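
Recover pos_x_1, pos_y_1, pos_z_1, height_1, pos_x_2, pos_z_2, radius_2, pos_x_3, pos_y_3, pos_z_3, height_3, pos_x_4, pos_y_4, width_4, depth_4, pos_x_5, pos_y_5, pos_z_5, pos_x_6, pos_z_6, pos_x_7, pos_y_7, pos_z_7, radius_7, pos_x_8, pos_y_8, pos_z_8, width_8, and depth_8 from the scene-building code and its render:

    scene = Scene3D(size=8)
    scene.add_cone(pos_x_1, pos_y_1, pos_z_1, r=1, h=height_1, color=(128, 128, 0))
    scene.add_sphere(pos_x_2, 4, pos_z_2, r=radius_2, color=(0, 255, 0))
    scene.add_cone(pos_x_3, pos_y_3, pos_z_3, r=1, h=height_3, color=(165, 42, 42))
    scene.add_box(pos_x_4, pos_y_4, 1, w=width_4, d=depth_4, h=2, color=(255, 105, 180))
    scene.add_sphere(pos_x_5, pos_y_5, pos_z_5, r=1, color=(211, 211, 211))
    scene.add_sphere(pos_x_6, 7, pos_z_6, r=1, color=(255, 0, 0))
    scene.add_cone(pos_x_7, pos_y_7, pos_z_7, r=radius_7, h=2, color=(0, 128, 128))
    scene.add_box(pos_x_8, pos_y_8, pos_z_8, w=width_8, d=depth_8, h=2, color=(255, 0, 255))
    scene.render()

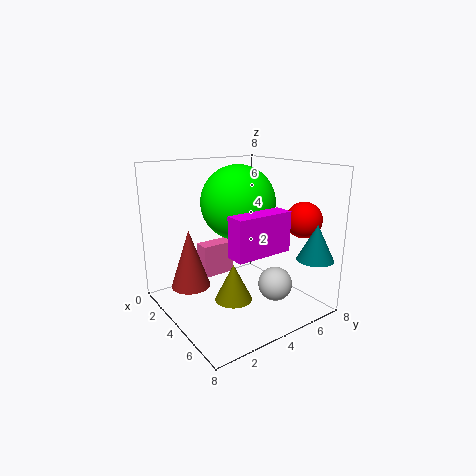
pos_x_1 = 5; pos_y_1 = 3; pos_z_1 = 1; height_1 = 2; pos_x_2 = 4; pos_z_2 = 6; radius_2 = 2; pos_x_3 = 4; pos_y_3 = 1; pos_z_3 = 2; height_3 = 3; pos_x_4 = 1; pos_y_4 = 3; width_4 = 1; depth_4 = 2; pos_x_5 = 5; pos_y_5 = 6; pos_z_5 = 1; pos_x_6 = 6; pos_z_6 = 5; pos_x_7 = 7; pos_y_7 = 7; pos_z_7 = 3; radius_7 = 1; pos_x_8 = 6; pos_y_8 = 2; pos_z_8 = 4; width_8 = 1; depth_8 = 3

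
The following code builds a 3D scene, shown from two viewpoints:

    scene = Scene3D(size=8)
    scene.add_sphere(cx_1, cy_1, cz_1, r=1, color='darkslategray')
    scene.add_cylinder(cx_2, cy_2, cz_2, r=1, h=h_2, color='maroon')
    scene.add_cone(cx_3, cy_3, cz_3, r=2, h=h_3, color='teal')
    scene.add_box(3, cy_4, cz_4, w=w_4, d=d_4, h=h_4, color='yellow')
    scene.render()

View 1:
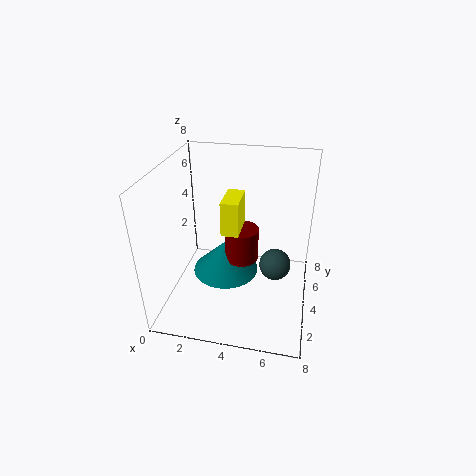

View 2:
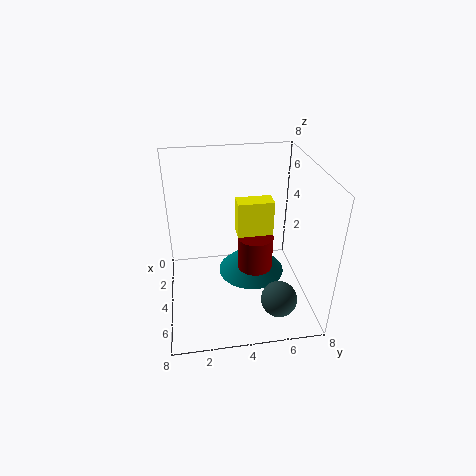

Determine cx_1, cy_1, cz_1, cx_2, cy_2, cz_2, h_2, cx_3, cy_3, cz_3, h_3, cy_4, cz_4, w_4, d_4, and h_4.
cx_1 = 6; cy_1 = 6; cz_1 = 1; cx_2 = 4; cy_2 = 5; cz_2 = 2; h_2 = 2; cx_3 = 3; cy_3 = 5; cz_3 = 1; h_3 = 2; cy_4 = 4; cz_4 = 4; w_4 = 1; d_4 = 2; h_4 = 2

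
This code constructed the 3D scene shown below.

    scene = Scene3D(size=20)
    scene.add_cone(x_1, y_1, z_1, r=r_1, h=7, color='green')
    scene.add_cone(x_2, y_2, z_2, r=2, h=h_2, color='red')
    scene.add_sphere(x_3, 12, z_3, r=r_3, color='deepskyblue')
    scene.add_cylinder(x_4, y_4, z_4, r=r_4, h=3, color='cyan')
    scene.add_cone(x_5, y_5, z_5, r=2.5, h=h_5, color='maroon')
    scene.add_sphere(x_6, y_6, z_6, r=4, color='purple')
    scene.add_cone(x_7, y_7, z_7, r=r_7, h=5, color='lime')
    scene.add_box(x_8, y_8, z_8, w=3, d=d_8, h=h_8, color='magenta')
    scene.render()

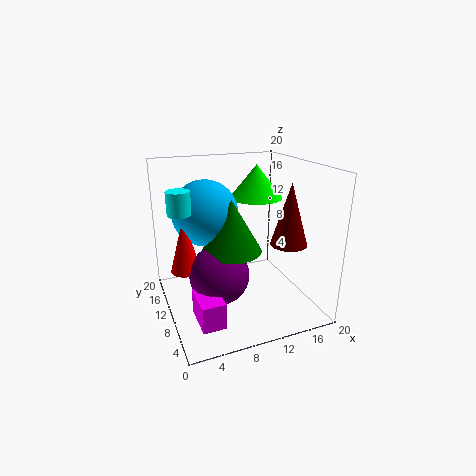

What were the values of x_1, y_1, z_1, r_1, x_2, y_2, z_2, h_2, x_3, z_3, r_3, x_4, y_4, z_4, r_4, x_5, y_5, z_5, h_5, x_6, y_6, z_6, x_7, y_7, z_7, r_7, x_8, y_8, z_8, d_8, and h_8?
x_1 = 8.5; y_1 = 8.5; z_1 = 9; r_1 = 4; x_2 = 2.5; y_2 = 10; z_2 = 6.5; h_2 = 7.5; x_3 = 6; z_3 = 13.5; r_3 = 4.5; x_4 = 2; y_4 = 9.5; z_4 = 14.5; r_4 = 1.5; x_5 = 16; y_5 = 6.5; z_5 = 9.5; h_5 = 8.5; x_6 = 6.5; y_6 = 8; z_6 = 6; x_7 = 15; y_7 = 15; z_7 = 14; r_7 = 4; x_8 = 2.5; y_8 = 2.5; z_8 = 1.5; d_8 = 5; h_8 = 3.5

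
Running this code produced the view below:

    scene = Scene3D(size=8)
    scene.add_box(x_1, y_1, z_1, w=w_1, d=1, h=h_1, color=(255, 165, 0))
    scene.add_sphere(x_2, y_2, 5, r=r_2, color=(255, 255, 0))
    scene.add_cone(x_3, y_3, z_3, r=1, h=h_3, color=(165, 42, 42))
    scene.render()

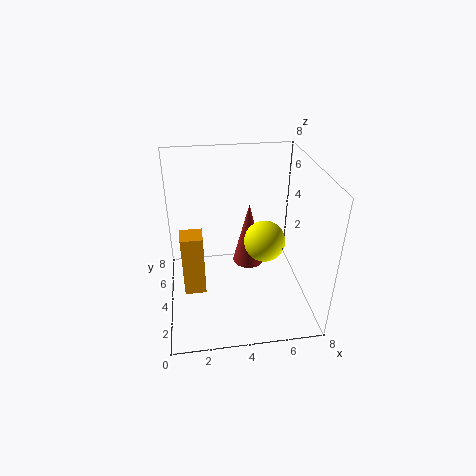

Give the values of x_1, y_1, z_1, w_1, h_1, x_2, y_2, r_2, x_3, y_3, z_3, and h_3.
x_1 = 1, y_1 = 1, z_1 = 3, w_1 = 1, h_1 = 3, x_2 = 5, y_2 = 2, r_2 = 1, x_3 = 5, y_3 = 6, z_3 = 1, h_3 = 4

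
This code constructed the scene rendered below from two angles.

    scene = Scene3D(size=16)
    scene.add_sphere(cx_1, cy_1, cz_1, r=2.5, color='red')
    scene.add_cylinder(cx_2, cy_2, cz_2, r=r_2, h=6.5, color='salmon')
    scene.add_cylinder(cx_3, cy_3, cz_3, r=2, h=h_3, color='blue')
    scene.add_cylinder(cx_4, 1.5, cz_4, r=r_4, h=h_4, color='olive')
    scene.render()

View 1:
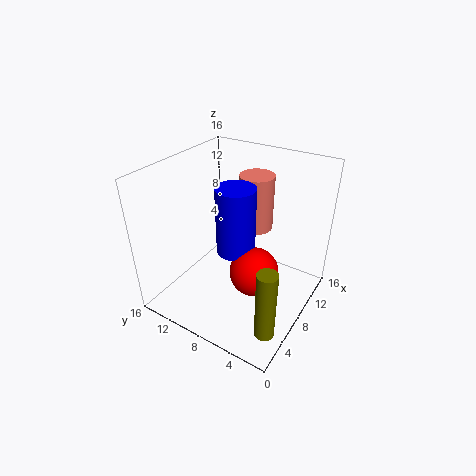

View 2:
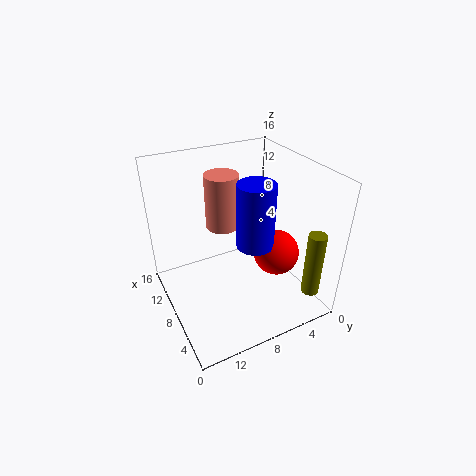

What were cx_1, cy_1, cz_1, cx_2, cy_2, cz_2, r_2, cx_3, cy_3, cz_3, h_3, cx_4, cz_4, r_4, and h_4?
cx_1 = 5.5; cy_1 = 4.5; cz_1 = 6.5; cx_2 = 12; cy_2 = 8; cz_2 = 7.5; r_2 = 2; cx_3 = 6; cy_3 = 7; cz_3 = 8; h_3 = 7; cx_4 = 2.5; cz_4 = 2; r_4 = 1; h_4 = 7.5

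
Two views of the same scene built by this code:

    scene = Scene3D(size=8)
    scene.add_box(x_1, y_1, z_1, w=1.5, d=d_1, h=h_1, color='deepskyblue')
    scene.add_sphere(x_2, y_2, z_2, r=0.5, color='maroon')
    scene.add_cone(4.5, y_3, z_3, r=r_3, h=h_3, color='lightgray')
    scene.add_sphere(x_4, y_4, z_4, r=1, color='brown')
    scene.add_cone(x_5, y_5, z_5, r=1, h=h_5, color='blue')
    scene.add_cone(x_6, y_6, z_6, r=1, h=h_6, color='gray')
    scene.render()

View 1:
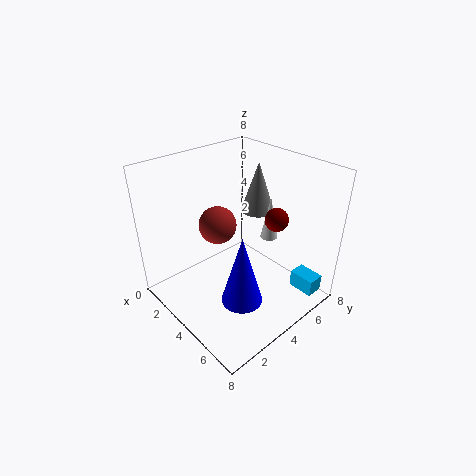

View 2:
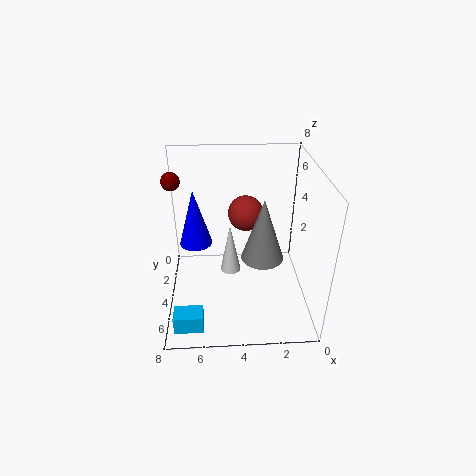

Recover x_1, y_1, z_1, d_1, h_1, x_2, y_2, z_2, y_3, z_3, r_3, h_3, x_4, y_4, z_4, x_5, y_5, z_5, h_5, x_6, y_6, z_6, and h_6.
x_1 = 6, y_1 = 6.5, z_1 = 0.5, d_1 = 1, h_1 = 1, x_2 = 7.5, y_2 = 3, z_2 = 7, y_3 = 6, z_3 = 3.5, r_3 = 0.5, h_3 = 2.5, x_4 = 3.5, y_4 = 3, z_4 = 5, x_5 = 6.5, y_5 = 2, z_5 = 2.5, h_5 = 3.5, x_6 = 3, y_6 = 6.5, z_6 = 4.5, h_6 = 3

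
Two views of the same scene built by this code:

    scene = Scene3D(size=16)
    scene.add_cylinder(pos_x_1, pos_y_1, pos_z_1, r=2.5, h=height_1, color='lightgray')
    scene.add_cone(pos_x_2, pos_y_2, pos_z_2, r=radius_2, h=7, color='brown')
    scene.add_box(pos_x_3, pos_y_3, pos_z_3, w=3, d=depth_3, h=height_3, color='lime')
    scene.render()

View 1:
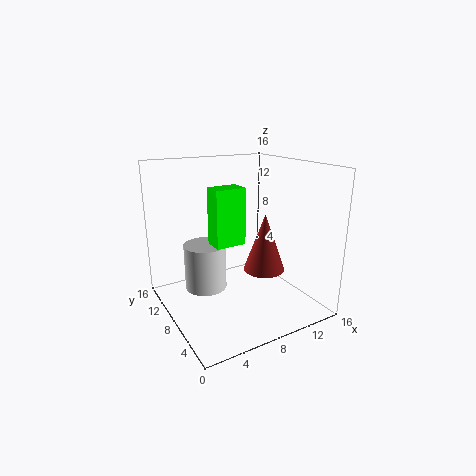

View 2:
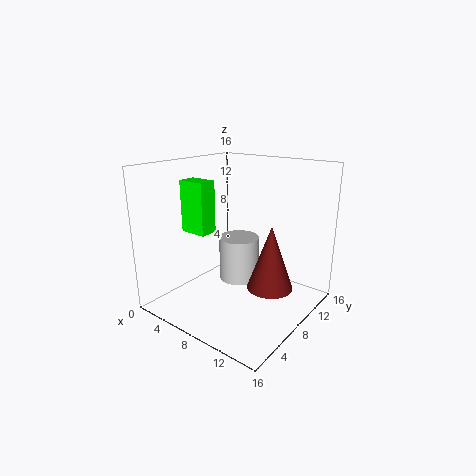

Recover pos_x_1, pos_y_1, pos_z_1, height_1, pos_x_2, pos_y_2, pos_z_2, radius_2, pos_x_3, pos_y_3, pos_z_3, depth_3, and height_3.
pos_x_1 = 5.5; pos_y_1 = 11.5; pos_z_1 = 1; height_1 = 5.5; pos_x_2 = 12; pos_y_2 = 8.5; pos_z_2 = 3; radius_2 = 2.5; pos_x_3 = 3.5; pos_y_3 = 4; pos_z_3 = 9; depth_3 = 2; height_3 = 5.5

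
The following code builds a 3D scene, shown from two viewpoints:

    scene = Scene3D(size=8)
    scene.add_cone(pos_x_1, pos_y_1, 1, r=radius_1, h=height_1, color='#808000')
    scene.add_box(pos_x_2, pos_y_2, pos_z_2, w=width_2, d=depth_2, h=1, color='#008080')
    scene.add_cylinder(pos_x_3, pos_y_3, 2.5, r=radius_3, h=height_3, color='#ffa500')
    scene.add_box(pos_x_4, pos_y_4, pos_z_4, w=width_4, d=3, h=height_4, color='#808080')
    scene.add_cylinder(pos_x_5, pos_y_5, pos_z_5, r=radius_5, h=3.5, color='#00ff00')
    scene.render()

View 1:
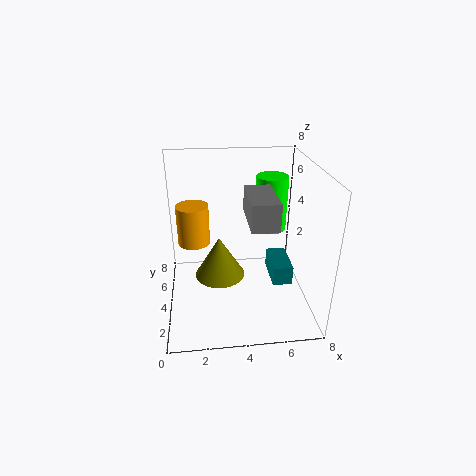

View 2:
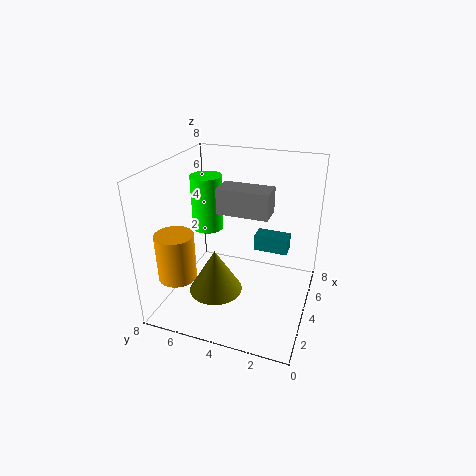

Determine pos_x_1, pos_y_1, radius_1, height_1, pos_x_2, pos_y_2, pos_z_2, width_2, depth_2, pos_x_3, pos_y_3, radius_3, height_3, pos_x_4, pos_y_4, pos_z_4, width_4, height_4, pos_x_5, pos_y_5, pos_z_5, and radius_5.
pos_x_1 = 3; pos_y_1 = 5; radius_1 = 1.5; height_1 = 2.5; pos_x_2 = 5.5; pos_y_2 = 1.5; pos_z_2 = 2.5; width_2 = 1; depth_2 = 2; pos_x_3 = 1.5; pos_y_3 = 6.5; radius_3 = 1; height_3 = 2.5; pos_x_4 = 4.5; pos_y_4 = 2.5; pos_z_4 = 5; width_4 = 1.5; height_4 = 1.5; pos_x_5 = 6.5; pos_y_5 = 7; pos_z_5 = 3; radius_5 = 1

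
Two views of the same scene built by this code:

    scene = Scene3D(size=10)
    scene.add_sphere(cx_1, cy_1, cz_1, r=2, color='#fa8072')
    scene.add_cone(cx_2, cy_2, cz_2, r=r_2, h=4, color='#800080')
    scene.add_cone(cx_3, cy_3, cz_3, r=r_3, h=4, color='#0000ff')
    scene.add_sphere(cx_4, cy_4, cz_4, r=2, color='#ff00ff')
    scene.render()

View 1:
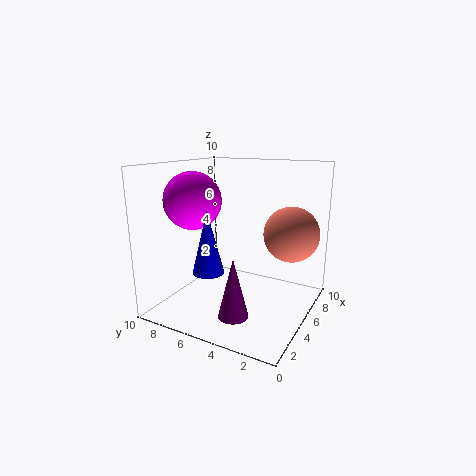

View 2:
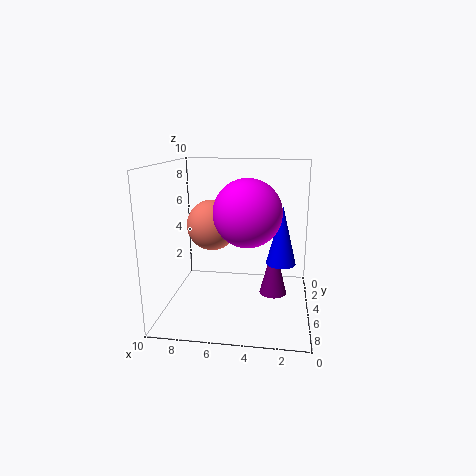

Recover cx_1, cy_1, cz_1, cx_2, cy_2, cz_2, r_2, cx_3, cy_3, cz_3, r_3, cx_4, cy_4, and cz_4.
cx_1 = 7.5, cy_1 = 2, cz_1 = 5, cx_2 = 2.5, cy_2 = 4, cz_2 = 0.5, r_2 = 1, cx_3 = 2, cy_3 = 5.5, cz_3 = 3.5, r_3 = 1, cx_4 = 4, cy_4 = 8, cz_4 = 7.5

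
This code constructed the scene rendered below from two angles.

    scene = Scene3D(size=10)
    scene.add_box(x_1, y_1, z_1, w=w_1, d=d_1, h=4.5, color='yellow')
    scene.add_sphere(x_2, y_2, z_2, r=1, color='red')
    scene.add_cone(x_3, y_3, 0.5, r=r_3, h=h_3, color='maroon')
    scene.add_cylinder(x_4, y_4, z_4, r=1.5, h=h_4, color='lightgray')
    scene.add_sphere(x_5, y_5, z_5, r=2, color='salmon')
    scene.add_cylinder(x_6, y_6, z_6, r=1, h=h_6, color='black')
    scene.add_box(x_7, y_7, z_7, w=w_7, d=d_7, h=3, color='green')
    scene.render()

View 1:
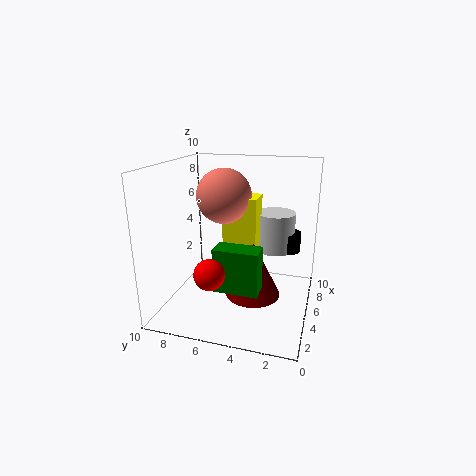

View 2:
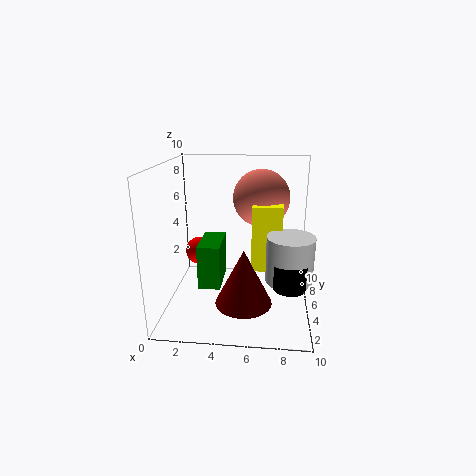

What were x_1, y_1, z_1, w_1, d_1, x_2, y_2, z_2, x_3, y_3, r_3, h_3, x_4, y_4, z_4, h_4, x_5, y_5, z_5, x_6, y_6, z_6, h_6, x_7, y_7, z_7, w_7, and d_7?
x_1 = 6; y_1 = 4; z_1 = 3; w_1 = 2; d_1 = 2.5; x_2 = 2; y_2 = 6; z_2 = 3.5; x_3 = 5.5; y_3 = 4; r_3 = 2; h_3 = 4; x_4 = 8.5; y_4 = 3; z_4 = 3; h_4 = 3; x_5 = 6.5; y_5 = 6.5; z_5 = 7.5; x_6 = 8.5; y_6 = 2; z_6 = 3; h_6 = 1.5; x_7 = 2.5; y_7 = 3; z_7 = 2; w_7 = 1.5; d_7 = 3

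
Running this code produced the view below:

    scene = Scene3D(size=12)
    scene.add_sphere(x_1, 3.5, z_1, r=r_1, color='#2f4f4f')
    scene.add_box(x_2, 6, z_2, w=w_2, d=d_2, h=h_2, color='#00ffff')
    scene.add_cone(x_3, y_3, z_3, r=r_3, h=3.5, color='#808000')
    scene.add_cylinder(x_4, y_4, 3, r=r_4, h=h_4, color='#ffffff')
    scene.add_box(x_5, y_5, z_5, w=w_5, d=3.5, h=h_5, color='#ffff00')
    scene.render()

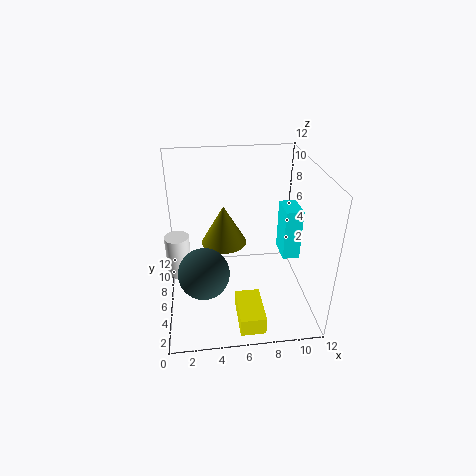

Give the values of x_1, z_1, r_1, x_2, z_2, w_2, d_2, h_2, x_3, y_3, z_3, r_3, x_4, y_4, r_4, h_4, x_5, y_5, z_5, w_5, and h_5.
x_1 = 3; z_1 = 4.5; r_1 = 2; x_2 = 10; z_2 = 3.5; w_2 = 1.5; d_2 = 2.5; h_2 = 4.5; x_3 = 5; y_3 = 8; z_3 = 4.5; r_3 = 2; x_4 = 1; y_4 = 6; r_4 = 1; h_4 = 3.5; x_5 = 5.5; y_5 = 0.5; z_5 = 0.5; w_5 = 2; h_5 = 1.5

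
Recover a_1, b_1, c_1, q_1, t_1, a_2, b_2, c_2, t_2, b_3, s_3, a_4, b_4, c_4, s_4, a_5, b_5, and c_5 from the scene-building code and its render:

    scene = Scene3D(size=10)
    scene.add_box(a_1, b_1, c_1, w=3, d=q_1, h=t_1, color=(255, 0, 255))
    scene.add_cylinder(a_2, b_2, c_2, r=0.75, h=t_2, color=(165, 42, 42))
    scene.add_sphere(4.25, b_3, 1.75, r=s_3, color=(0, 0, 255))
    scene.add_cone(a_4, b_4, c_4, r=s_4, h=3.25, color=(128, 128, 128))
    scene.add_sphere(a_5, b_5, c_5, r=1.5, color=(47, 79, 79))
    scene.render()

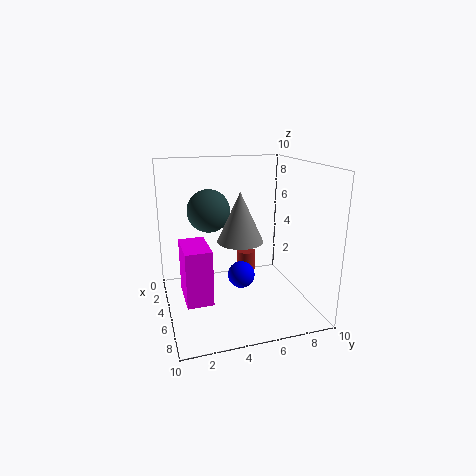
a_1 = 4
b_1 = 1
c_1 = 1.25
q_1 = 1.75
t_1 = 3.75
a_2 = 1
b_2 = 7
c_2 = 0.5
t_2 = 1.75
b_3 = 5.5
s_3 = 1
a_4 = 6.25
b_4 = 4.75
c_4 = 5.25
s_4 = 1.5
a_5 = 3.75
b_5 = 3.25
c_5 = 6.75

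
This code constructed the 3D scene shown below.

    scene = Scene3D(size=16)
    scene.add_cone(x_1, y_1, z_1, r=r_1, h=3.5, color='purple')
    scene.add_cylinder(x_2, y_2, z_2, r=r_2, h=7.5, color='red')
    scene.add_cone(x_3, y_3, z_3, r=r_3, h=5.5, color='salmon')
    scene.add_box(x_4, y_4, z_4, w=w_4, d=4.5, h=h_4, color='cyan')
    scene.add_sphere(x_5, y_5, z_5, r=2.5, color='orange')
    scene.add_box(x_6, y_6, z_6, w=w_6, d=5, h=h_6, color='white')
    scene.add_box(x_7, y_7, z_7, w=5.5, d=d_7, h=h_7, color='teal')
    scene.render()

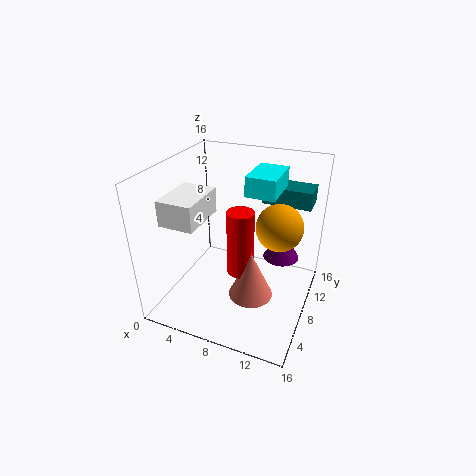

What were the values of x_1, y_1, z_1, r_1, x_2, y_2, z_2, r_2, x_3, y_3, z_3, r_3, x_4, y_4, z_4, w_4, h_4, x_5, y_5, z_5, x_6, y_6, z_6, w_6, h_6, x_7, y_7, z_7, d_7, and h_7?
x_1 = 12.5, y_1 = 10, z_1 = 5.5, r_1 = 2, x_2 = 8.5, y_2 = 7.5, z_2 = 4, r_2 = 1.5, x_3 = 10, y_3 = 7, z_3 = 1.5, r_3 = 2.5, x_4 = 9.5, y_4 = 6, z_4 = 14, w_4 = 3, h_4 = 2, x_5 = 12.5, y_5 = 8.5, z_5 = 10, x_6 = 3, y_6 = 1, z_6 = 12, w_6 = 3.5, h_6 = 2.5, x_7 = 9.5, y_7 = 11.5, z_7 = 11, d_7 = 3, h_7 = 2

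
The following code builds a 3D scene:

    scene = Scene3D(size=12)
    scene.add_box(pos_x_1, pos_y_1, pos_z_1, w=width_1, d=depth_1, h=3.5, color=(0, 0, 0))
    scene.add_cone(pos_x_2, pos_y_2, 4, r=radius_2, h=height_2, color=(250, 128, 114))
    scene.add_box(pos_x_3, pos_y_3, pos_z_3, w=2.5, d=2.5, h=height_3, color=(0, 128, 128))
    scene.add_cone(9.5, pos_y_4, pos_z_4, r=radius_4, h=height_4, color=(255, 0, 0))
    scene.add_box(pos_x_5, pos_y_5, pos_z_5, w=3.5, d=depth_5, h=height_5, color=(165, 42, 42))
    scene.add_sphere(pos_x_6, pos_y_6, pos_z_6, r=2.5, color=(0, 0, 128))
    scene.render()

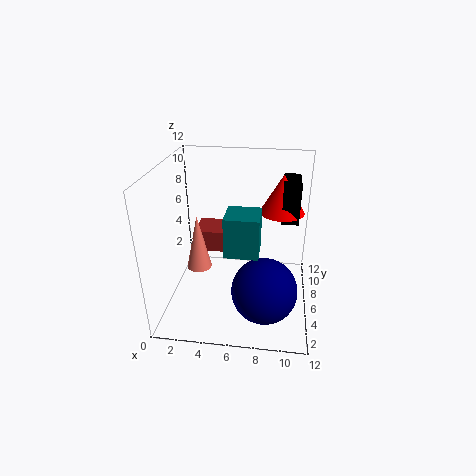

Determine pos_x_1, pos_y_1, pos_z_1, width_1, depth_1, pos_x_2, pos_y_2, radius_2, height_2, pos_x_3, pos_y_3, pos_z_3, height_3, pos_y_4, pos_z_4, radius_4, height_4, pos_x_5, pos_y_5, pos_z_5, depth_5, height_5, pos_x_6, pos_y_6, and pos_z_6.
pos_x_1 = 9.5; pos_y_1 = 8; pos_z_1 = 6.5; width_1 = 1.5; depth_1 = 3.5; pos_x_2 = 3; pos_y_2 = 4.5; radius_2 = 1; height_2 = 4.5; pos_x_3 = 5.5; pos_y_3 = 2; pos_z_3 = 6.5; height_3 = 3; pos_y_4 = 9.5; pos_z_4 = 7; radius_4 = 2; height_4 = 3.5; pos_x_5 = 1.5; pos_y_5 = 8.5; pos_z_5 = 3; depth_5 = 3; height_5 = 2; pos_x_6 = 8.5; pos_y_6 = 2.5; pos_z_6 = 3.5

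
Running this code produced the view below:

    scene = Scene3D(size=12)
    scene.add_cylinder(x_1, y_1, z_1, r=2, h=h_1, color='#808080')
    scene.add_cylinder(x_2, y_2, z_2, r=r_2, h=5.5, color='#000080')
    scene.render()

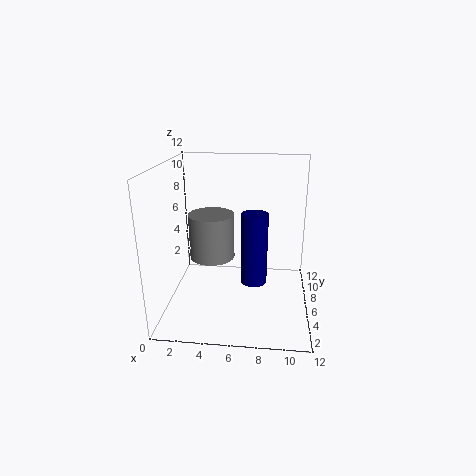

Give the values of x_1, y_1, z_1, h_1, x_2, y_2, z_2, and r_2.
x_1 = 3.5, y_1 = 7.5, z_1 = 3.5, h_1 = 4, x_2 = 7.5, y_2 = 3.5, z_2 = 3.5, r_2 = 1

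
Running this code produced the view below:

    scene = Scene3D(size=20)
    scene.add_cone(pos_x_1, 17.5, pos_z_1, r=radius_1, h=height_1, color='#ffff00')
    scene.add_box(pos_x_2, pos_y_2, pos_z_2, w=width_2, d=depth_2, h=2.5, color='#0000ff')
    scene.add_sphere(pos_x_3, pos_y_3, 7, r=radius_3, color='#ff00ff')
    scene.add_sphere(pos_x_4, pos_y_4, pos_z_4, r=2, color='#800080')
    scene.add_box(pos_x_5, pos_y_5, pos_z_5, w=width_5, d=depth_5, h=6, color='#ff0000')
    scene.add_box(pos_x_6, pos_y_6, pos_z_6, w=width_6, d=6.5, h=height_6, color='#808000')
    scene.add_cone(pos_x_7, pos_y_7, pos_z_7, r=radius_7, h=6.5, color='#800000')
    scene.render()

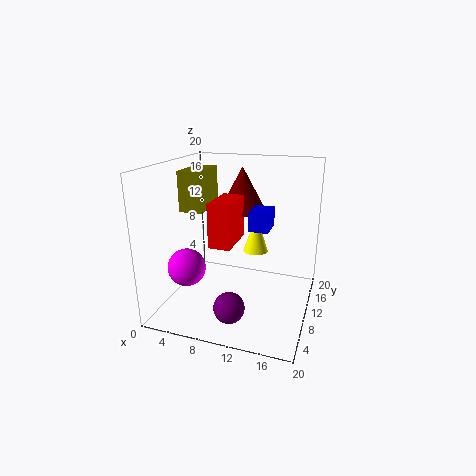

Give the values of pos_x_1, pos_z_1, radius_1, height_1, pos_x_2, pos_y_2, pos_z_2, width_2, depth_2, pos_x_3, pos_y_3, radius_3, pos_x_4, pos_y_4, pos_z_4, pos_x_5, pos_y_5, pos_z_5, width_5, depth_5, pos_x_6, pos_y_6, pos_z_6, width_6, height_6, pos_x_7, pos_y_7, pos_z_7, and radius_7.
pos_x_1 = 10.5, pos_z_1 = 5, radius_1 = 2, height_1 = 6, pos_x_2 = 12.5, pos_y_2 = 6.5, pos_z_2 = 12.5, width_2 = 2.5, depth_2 = 3.5, pos_x_3 = 4.5, pos_y_3 = 5, radius_3 = 2.5, pos_x_4 = 11, pos_y_4 = 3.5, pos_z_4 = 3, pos_x_5 = 7, pos_y_5 = 6.5, pos_z_5 = 9.5, width_5 = 3, depth_5 = 6, pos_x_6 = 0.5, pos_y_6 = 11, pos_z_6 = 12.5, width_6 = 3.5, height_6 = 6, pos_x_7 = 9, pos_y_7 = 15, pos_z_7 = 12.5, radius_7 = 3.5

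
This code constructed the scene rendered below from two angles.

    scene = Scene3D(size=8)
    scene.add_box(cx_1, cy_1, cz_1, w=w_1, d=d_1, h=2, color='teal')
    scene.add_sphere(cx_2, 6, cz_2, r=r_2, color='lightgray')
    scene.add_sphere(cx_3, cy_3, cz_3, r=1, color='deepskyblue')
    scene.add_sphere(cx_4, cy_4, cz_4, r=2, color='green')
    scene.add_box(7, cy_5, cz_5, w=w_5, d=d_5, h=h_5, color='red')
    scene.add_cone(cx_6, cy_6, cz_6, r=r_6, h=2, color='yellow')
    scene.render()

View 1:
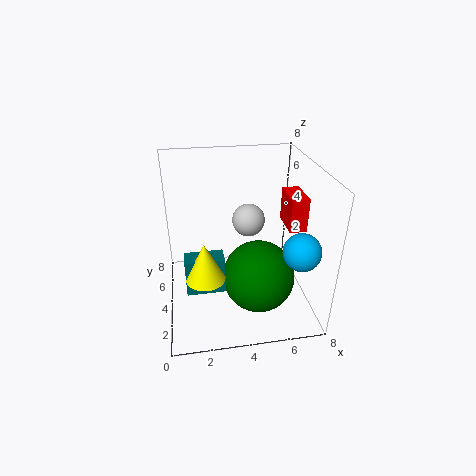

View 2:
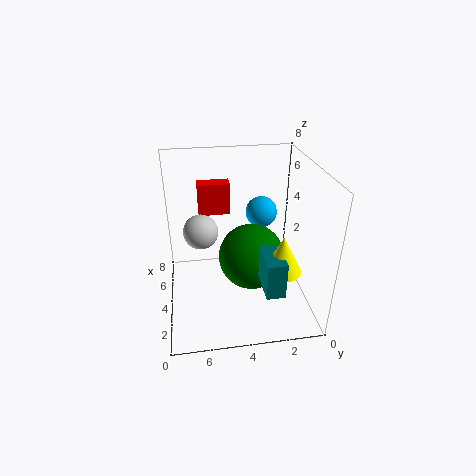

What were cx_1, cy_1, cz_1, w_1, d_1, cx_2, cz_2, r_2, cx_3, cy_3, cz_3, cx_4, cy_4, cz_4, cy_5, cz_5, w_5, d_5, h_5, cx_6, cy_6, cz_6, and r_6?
cx_1 = 1; cy_1 = 2; cz_1 = 2; w_1 = 2; d_1 = 1; cx_2 = 5; cz_2 = 4; r_2 = 1; cx_3 = 7; cy_3 = 2; cz_3 = 4; cx_4 = 5; cy_4 = 3; cz_4 = 2; cy_5 = 4; cz_5 = 4; w_5 = 1; d_5 = 2; h_5 = 2; cx_6 = 2; cy_6 = 2; cz_6 = 3; r_6 = 1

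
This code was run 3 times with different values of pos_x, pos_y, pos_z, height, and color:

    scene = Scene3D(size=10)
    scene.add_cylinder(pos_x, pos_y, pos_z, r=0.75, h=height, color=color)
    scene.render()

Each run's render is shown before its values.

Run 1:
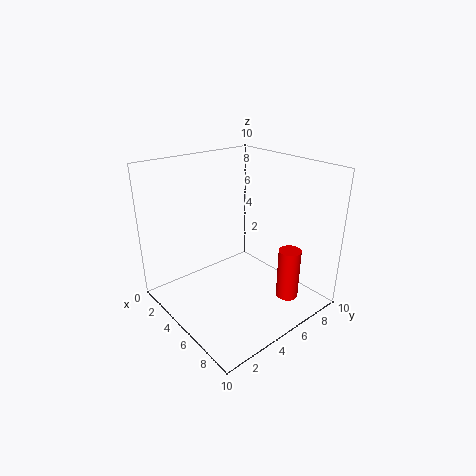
pos_x = 8.25; pos_y = 6.75; pos_z = 1.25; height = 3.5; color = 'red'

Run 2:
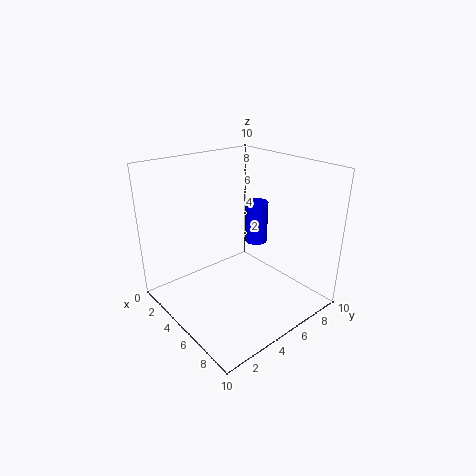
pos_x = 6; pos_y = 5.75; pos_z = 5; height = 2.75; color = 'blue'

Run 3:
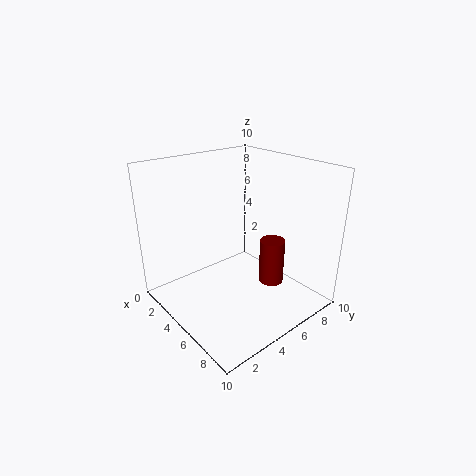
pos_x = 8.5; pos_y = 4.75; pos_z = 3.5; height = 2.75; color = 'maroon'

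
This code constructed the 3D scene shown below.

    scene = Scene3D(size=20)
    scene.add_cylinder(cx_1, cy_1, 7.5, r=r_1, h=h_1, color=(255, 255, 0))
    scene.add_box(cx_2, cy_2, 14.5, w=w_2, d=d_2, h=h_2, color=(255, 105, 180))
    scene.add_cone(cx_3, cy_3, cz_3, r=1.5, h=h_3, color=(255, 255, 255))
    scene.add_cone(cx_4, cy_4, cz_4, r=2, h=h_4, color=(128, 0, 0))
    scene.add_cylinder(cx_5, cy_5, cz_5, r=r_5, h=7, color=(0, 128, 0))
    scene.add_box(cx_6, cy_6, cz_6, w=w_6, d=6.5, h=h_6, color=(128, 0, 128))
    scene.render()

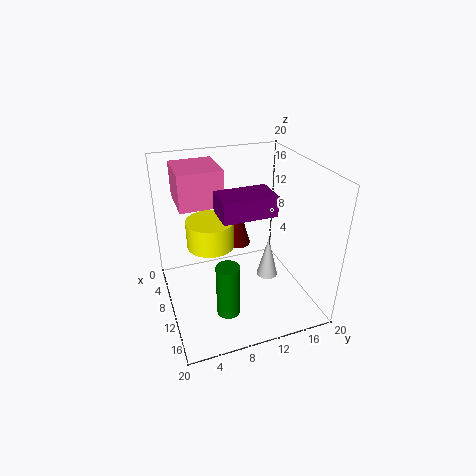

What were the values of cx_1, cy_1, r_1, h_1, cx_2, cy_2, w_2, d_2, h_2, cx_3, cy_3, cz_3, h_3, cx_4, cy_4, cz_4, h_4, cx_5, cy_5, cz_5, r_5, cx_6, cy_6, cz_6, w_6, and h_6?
cx_1 = 6.5
cy_1 = 7
r_1 = 3.5
h_1 = 4
cx_2 = 2.5
cy_2 = 2.5
w_2 = 6.5
d_2 = 6
h_2 = 5
cx_3 = 11.5
cy_3 = 14
cz_3 = 4
h_3 = 6
cx_4 = 5.5
cy_4 = 11.5
cz_4 = 6.5
h_4 = 7
cx_5 = 16
cy_5 = 6.5
cz_5 = 3
r_5 = 1.5
cx_6 = 12.5
cy_6 = 6
cz_6 = 16
w_6 = 4
h_6 = 2.5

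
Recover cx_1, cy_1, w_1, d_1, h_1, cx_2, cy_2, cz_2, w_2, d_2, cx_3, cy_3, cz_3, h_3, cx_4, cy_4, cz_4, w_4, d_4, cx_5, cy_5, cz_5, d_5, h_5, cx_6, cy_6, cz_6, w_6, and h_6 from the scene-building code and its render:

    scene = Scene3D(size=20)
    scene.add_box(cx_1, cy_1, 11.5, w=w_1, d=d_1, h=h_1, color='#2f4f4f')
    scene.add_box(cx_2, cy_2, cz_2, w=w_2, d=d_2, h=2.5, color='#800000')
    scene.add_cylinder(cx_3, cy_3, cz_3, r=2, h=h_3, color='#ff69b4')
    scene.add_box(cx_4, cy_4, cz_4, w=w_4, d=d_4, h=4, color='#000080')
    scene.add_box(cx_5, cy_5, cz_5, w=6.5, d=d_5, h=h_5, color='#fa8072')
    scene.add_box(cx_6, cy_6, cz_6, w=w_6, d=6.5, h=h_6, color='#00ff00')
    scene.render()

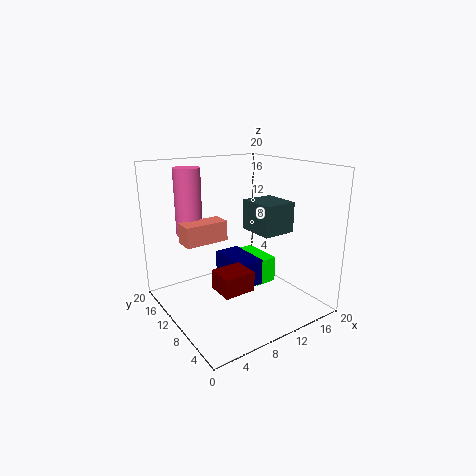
cx_1 = 10.5; cy_1 = 4.5; w_1 = 4.5; d_1 = 5; h_1 = 4; cx_2 = 4; cy_2 = 3.5; cz_2 = 5.5; w_2 = 4; d_2 = 3.5; cx_3 = 6.5; cy_3 = 18; cz_3 = 9; h_3 = 10; cx_4 = 10.5; cy_4 = 10; cz_4 = 1.5; w_4 = 4; d_4 = 7; cx_5 = 4; cy_5 = 13.5; cz_5 = 8.5; d_5 = 3; h_5 = 3; cx_6 = 14; cy_6 = 10.5; cz_6 = 1; w_6 = 3.5; h_6 = 4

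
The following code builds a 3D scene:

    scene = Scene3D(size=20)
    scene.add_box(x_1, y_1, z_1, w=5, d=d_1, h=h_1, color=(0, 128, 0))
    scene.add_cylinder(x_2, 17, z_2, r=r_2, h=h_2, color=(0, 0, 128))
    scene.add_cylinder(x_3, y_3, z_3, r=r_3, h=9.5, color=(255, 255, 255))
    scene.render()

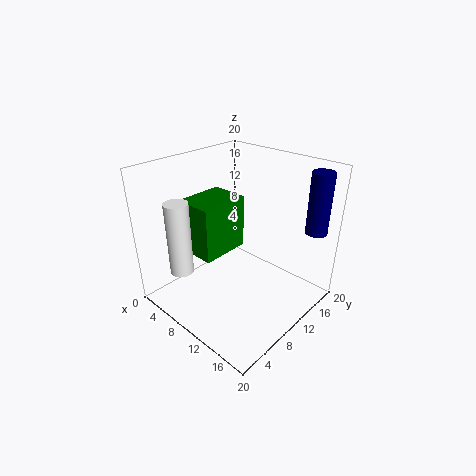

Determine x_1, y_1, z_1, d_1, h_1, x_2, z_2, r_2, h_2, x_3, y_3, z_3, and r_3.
x_1 = 6
y_1 = 3.5
z_1 = 9.5
d_1 = 6.5
h_1 = 7
x_2 = 18
z_2 = 11
r_2 = 1.5
h_2 = 8.5
x_3 = 7.5
y_3 = 2
z_3 = 7.5
r_3 = 1.5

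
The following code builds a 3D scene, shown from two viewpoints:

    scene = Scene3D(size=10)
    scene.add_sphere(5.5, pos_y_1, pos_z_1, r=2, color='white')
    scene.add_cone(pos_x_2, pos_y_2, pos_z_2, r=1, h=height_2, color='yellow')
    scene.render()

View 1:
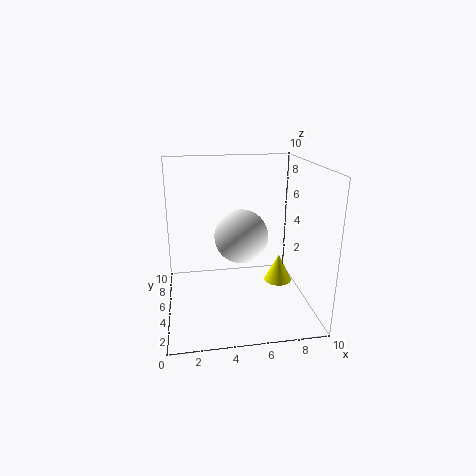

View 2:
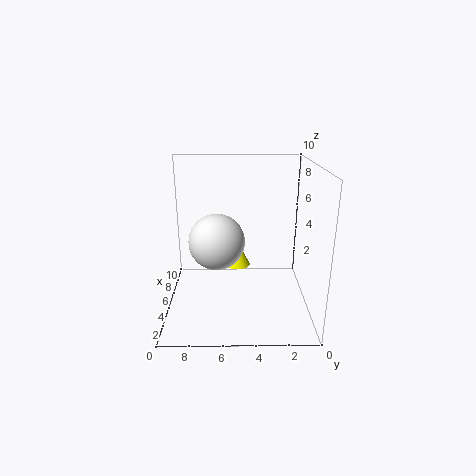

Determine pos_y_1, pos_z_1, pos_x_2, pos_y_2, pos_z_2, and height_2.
pos_y_1 = 6.5
pos_z_1 = 4.5
pos_x_2 = 8
pos_y_2 = 5
pos_z_2 = 1.5
height_2 = 2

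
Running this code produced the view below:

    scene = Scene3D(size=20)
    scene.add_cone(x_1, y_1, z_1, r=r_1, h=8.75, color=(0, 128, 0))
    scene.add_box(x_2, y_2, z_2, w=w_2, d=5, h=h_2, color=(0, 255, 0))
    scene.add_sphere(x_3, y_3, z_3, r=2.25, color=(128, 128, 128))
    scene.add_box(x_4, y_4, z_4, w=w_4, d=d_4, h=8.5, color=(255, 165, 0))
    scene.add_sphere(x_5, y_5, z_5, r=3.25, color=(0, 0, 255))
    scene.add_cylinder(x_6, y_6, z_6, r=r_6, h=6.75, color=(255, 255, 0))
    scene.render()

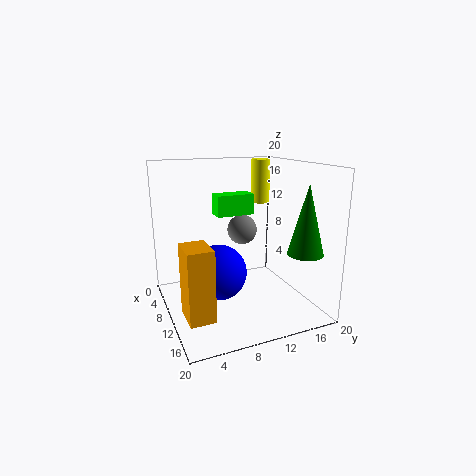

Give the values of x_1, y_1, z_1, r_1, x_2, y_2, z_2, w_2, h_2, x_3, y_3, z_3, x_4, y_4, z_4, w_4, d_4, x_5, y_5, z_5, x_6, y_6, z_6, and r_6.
x_1 = 17.75, y_1 = 15.75, z_1 = 9.5, r_1 = 2.25, x_2 = 8.75, y_2 = 6.75, z_2 = 13.5, w_2 = 2.5, h_2 = 2.75, x_3 = 5.75, y_3 = 12.5, z_3 = 9.75, x_4 = 15.25, y_4 = 0.5, z_4 = 3.75, w_4 = 4, d_4 = 3, x_5 = 16, y_5 = 5, z_5 = 8.25, x_6 = 3.25, y_6 = 16.75, z_6 = 13.25, r_6 = 1.5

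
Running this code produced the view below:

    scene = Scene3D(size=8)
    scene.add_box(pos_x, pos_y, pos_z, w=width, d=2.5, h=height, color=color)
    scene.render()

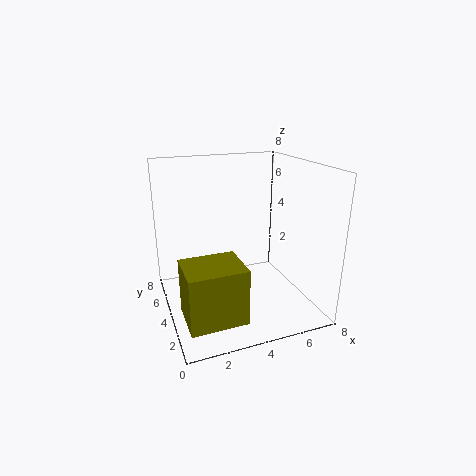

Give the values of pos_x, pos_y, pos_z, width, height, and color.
pos_x = 0.5, pos_y = 1, pos_z = 0.5, width = 3, height = 3, color = 'olive'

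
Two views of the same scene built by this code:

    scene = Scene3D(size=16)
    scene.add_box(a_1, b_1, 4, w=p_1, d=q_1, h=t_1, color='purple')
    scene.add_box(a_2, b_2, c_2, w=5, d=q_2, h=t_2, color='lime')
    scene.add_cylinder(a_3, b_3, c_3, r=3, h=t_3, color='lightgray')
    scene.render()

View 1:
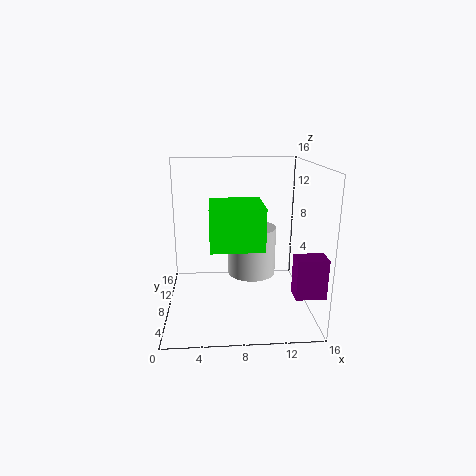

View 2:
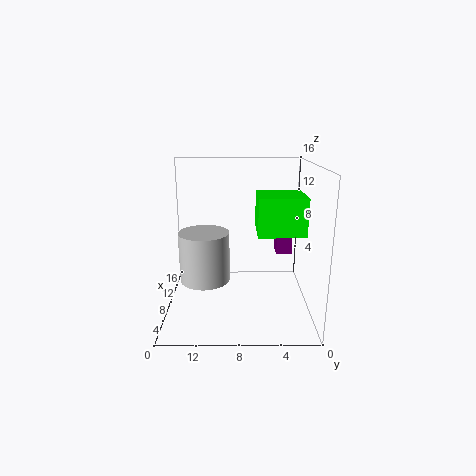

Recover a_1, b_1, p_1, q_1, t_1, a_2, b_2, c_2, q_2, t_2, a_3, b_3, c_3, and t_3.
a_1 = 13
b_1 = 1
p_1 = 3
q_1 = 2
t_1 = 4
a_2 = 5
b_2 = 1
c_2 = 9
q_2 = 5
t_2 = 4
a_3 = 10
b_3 = 12
c_3 = 2
t_3 = 6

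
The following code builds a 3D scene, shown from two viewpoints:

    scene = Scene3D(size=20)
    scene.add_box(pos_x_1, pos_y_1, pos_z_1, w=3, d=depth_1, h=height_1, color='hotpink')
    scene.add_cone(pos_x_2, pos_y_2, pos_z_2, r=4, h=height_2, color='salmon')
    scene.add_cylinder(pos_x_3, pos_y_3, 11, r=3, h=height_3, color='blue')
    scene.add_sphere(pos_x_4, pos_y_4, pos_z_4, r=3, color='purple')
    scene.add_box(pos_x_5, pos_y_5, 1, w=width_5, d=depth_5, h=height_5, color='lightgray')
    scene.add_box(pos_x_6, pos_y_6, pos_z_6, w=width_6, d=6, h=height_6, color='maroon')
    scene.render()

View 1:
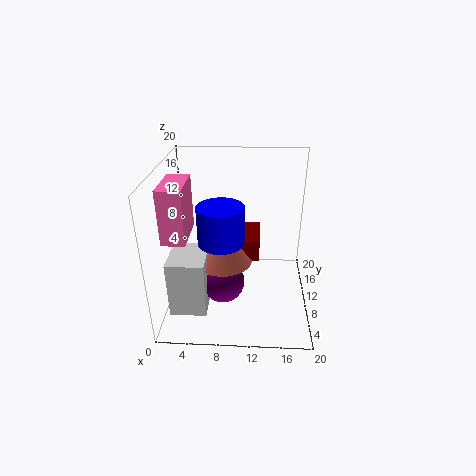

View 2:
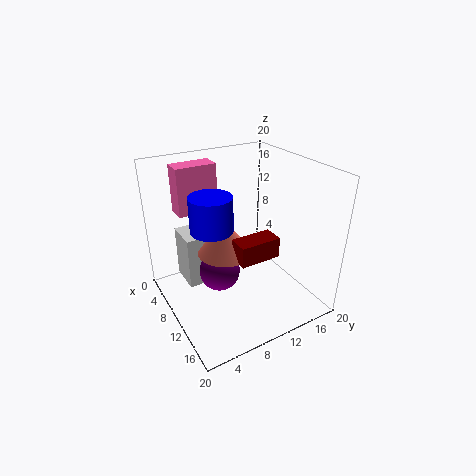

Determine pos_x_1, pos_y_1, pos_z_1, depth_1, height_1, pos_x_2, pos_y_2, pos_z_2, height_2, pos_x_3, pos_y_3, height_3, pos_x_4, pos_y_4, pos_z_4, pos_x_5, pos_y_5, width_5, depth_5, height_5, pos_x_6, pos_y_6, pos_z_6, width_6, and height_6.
pos_x_1 = 1; pos_y_1 = 4; pos_z_1 = 12; depth_1 = 6; height_1 = 7; pos_x_2 = 8; pos_y_2 = 9; pos_z_2 = 7; height_2 = 5; pos_x_3 = 8; pos_y_3 = 7; height_3 = 5; pos_x_4 = 8; pos_y_4 = 8; pos_z_4 = 4; pos_x_5 = 1; pos_y_5 = 4; width_5 = 5; depth_5 = 6; height_5 = 8; pos_x_6 = 10; pos_y_6 = 9; pos_z_6 = 7; width_6 = 3; height_6 = 3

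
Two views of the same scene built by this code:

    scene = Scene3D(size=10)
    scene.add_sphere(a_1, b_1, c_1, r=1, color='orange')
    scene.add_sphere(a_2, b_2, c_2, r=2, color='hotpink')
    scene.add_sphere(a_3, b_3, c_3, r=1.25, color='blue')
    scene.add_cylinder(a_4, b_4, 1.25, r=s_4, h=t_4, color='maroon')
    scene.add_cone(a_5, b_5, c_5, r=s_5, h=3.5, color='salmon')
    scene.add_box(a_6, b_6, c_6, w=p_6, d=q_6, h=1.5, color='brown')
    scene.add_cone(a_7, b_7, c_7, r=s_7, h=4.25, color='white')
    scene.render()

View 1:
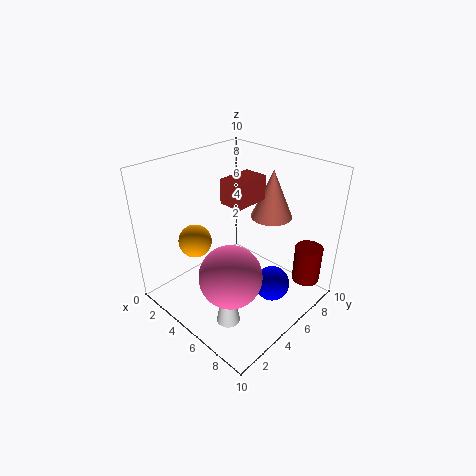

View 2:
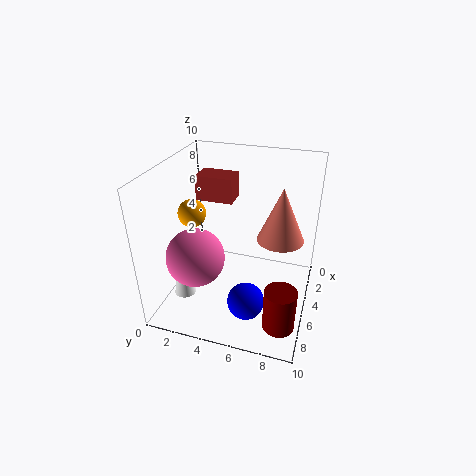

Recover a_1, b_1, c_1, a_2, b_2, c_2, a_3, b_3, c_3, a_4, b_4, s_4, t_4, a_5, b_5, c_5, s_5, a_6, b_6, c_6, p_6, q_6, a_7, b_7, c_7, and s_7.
a_1 = 4.75
b_1 = 1.5
c_1 = 6.25
a_2 = 6.75
b_2 = 2.5
c_2 = 4
a_3 = 7.25
b_3 = 6.25
c_3 = 1.5
a_4 = 8.5
b_4 = 8.75
s_4 = 1
t_4 = 2.75
a_5 = 5.5
b_5 = 8
c_5 = 5.75
s_5 = 1.5
a_6 = 5.5
b_6 = 3
c_6 = 8.5
p_6 = 1.5
q_6 = 2.25
a_7 = 7.25
b_7 = 1.75
c_7 = 1.25
s_7 = 0.75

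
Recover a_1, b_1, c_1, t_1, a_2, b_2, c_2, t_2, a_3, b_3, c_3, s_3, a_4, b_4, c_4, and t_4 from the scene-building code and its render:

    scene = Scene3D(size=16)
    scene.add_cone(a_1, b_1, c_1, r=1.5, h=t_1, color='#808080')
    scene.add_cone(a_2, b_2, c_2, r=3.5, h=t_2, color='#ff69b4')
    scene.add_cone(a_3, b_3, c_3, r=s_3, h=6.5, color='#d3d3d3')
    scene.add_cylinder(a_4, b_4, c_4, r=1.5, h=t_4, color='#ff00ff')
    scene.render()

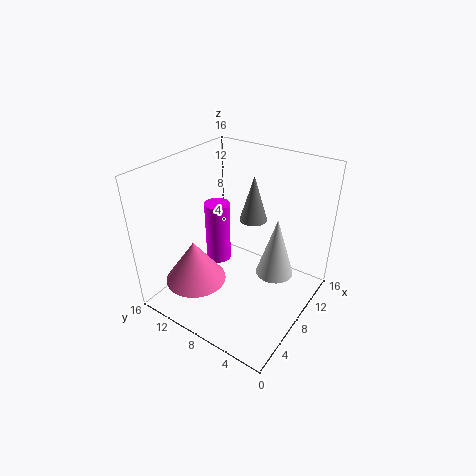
a_1 = 9.5
b_1 = 7
c_1 = 10
t_1 = 5
a_2 = 5
b_2 = 12
c_2 = 2.5
t_2 = 5
a_3 = 8.5
b_3 = 3.5
c_3 = 5
s_3 = 2
a_4 = 9.5
b_4 = 12
c_4 = 3
t_4 = 7.5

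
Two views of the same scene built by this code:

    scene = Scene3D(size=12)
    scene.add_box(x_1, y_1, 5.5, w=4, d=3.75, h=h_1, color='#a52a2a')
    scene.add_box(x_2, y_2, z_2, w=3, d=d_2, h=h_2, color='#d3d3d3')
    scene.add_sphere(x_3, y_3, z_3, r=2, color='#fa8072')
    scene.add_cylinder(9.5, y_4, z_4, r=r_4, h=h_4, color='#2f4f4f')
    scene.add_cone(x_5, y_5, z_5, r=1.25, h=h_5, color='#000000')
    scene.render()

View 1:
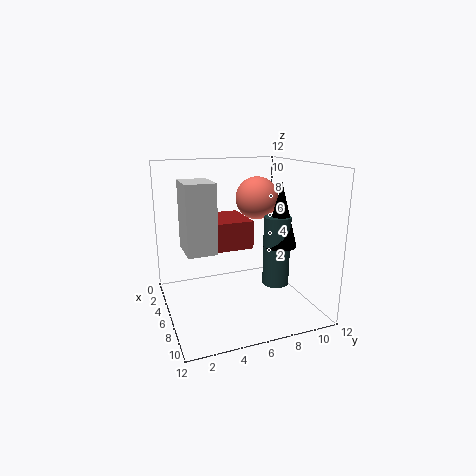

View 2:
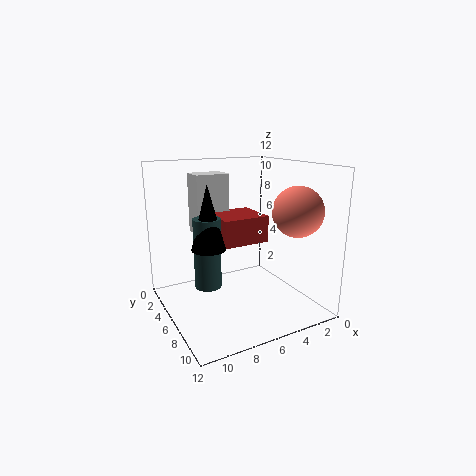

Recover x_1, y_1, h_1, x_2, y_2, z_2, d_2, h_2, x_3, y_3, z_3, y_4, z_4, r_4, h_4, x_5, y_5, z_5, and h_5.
x_1 = 3.5, y_1 = 3, h_1 = 2.25, x_2 = 5.5, y_2 = 1.25, z_2 = 5.75, d_2 = 2.25, h_2 = 5.25, x_3 = 2.5, y_3 = 9.25, z_3 = 8.5, y_4 = 7.75, z_4 = 3.25, r_4 = 1, h_4 = 5.25, x_5 = 9.5, y_5 = 8, z_5 = 6.25, h_5 = 4.75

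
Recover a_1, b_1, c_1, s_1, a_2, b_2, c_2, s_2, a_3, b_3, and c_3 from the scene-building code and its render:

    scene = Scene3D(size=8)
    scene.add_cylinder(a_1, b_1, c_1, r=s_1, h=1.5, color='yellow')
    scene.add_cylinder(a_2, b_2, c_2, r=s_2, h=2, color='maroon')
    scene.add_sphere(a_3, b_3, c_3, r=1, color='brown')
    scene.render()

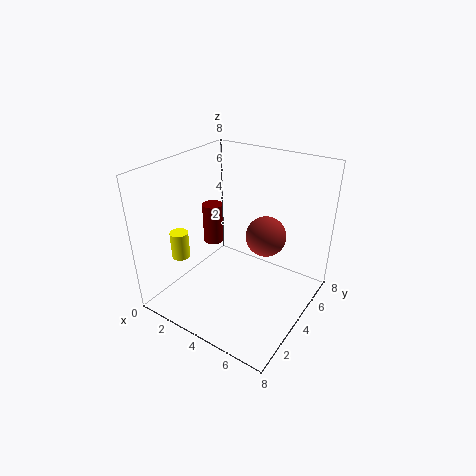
a_1 = 1.5, b_1 = 2, c_1 = 3, s_1 = 0.5, a_2 = 3.5, b_2 = 2.5, c_2 = 4.5, s_2 = 0.5, a_3 = 6, b_3 = 3.5, c_3 = 5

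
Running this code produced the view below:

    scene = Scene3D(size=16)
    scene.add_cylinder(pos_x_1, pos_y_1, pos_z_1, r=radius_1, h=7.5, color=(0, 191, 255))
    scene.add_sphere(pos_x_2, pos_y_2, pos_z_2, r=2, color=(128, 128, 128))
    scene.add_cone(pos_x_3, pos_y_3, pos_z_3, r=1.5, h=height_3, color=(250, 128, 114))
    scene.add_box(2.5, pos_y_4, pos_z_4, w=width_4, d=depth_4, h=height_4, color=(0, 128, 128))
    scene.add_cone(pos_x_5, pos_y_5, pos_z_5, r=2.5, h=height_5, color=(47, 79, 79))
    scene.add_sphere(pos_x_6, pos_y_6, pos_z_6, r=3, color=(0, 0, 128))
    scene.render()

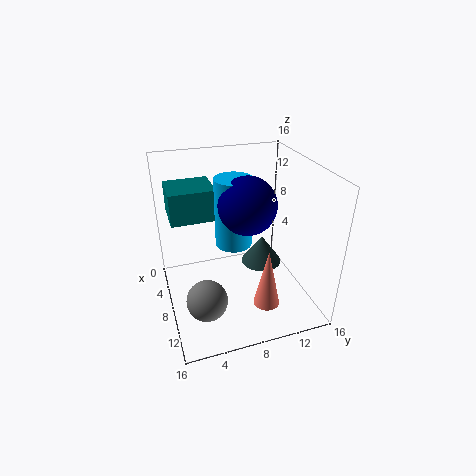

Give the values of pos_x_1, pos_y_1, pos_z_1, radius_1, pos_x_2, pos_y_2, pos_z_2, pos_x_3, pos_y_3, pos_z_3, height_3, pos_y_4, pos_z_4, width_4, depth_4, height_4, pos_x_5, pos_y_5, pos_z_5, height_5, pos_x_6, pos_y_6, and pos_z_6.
pos_x_1 = 8; pos_y_1 = 7.5; pos_z_1 = 7.5; radius_1 = 2; pos_x_2 = 13.5; pos_y_2 = 3; pos_z_2 = 5; pos_x_3 = 11; pos_y_3 = 10.5; pos_z_3 = 0.5; height_3 = 7; pos_y_4 = 1; pos_z_4 = 10; width_4 = 4.5; depth_4 = 5; height_4 = 3.5; pos_x_5 = 5.5; pos_y_5 = 12; pos_z_5 = 2.5; height_5 = 3.5; pos_x_6 = 9.5; pos_y_6 = 8.5; pos_z_6 = 12.5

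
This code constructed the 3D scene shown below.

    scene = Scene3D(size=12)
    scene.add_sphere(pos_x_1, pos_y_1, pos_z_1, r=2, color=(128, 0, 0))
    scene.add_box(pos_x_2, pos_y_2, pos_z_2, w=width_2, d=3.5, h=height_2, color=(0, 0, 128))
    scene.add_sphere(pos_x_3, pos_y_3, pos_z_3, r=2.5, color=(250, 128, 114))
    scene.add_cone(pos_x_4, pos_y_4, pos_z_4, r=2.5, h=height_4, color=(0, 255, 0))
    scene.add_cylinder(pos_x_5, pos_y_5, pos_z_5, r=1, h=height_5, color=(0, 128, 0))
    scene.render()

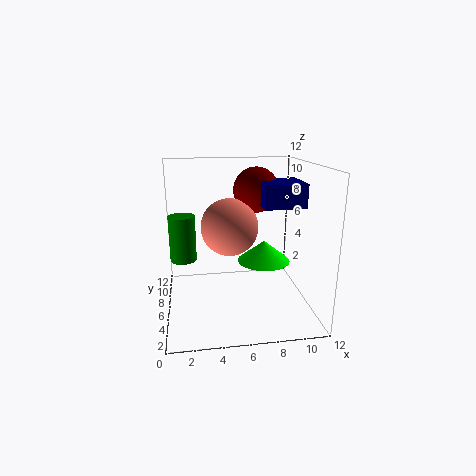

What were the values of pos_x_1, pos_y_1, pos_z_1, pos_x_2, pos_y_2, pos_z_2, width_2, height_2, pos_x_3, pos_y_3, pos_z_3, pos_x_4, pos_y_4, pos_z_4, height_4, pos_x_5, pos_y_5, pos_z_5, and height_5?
pos_x_1 = 8; pos_y_1 = 8.5; pos_z_1 = 9.5; pos_x_2 = 8; pos_y_2 = 5; pos_z_2 = 8.5; width_2 = 3.5; height_2 = 2; pos_x_3 = 5.5; pos_y_3 = 7.5; pos_z_3 = 6.5; pos_x_4 = 9; pos_y_4 = 9; pos_z_4 = 2.5; height_4 = 2; pos_x_5 = 1.5; pos_y_5 = 4.5; pos_z_5 = 5; height_5 = 3.5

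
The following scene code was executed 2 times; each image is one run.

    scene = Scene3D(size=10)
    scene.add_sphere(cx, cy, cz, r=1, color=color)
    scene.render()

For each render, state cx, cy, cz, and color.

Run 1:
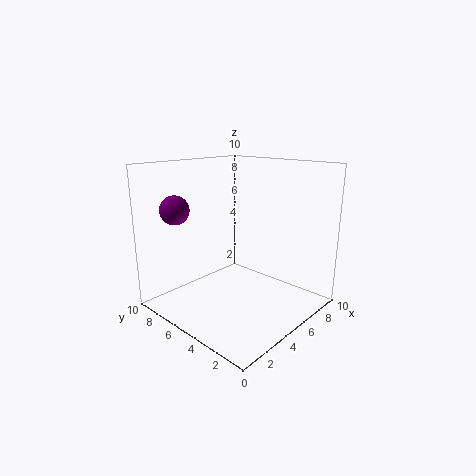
cx = 2
cy = 8
cz = 7
color = 'purple'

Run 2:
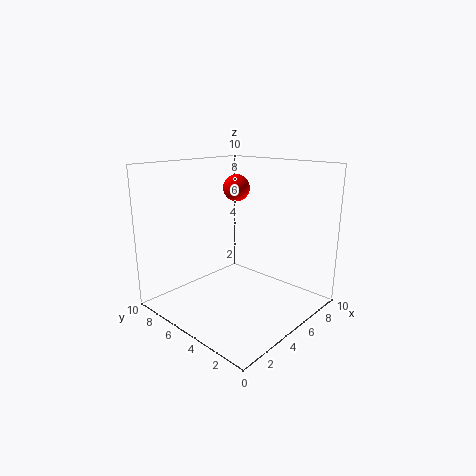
cx = 7
cy = 7
cz = 8
color = 'red'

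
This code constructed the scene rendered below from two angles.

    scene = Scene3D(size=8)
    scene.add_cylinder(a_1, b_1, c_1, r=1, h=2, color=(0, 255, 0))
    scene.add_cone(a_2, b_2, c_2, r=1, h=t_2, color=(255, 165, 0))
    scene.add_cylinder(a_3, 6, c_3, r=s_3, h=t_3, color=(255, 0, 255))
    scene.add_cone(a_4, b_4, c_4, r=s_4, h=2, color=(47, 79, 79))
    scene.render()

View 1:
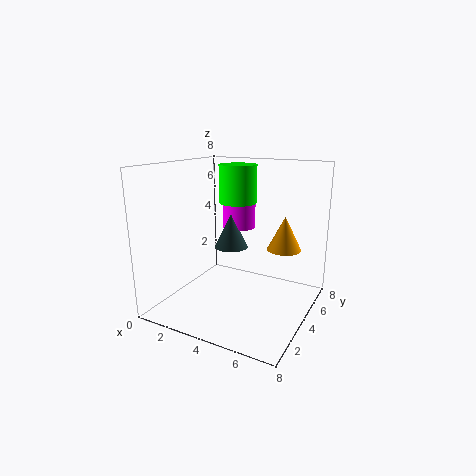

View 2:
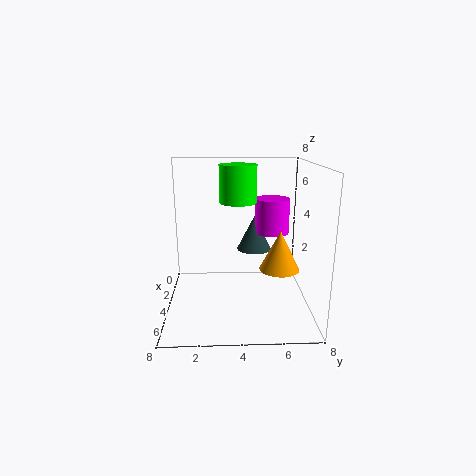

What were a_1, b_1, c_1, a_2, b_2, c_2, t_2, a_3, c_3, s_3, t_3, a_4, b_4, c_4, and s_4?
a_1 = 4; b_1 = 4; c_1 = 6; a_2 = 6; b_2 = 6; c_2 = 3; t_2 = 2; a_3 = 3; c_3 = 4; s_3 = 1; t_3 = 2; a_4 = 3; b_4 = 5; c_4 = 3; s_4 = 1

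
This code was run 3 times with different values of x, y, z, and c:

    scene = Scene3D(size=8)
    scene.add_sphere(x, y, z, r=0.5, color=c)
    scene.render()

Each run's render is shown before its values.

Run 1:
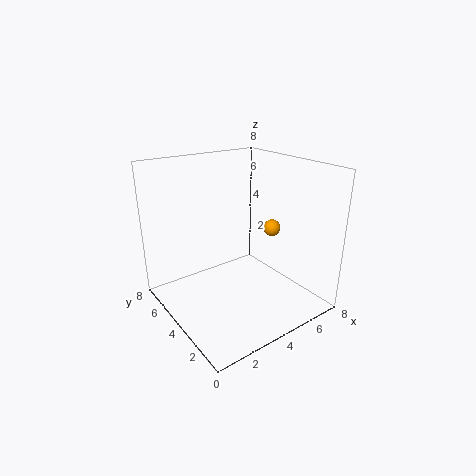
x = 6.5; y = 4; z = 4; c = 'orange'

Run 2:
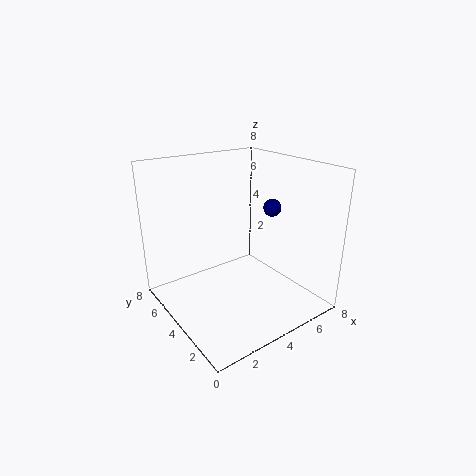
x = 6; y = 3.5; z = 5.5; c = 'navy'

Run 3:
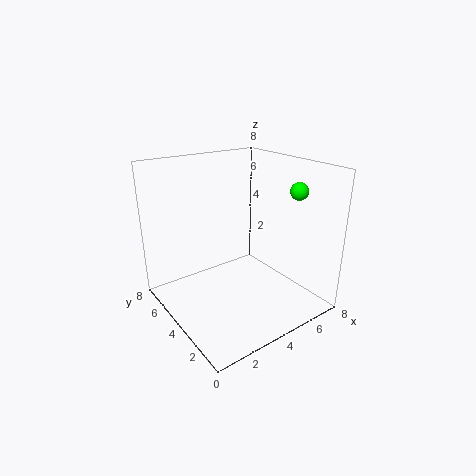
x = 7; y = 2.5; z = 6.5; c = 'lime'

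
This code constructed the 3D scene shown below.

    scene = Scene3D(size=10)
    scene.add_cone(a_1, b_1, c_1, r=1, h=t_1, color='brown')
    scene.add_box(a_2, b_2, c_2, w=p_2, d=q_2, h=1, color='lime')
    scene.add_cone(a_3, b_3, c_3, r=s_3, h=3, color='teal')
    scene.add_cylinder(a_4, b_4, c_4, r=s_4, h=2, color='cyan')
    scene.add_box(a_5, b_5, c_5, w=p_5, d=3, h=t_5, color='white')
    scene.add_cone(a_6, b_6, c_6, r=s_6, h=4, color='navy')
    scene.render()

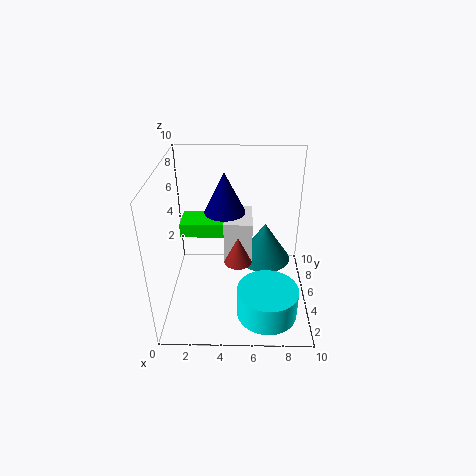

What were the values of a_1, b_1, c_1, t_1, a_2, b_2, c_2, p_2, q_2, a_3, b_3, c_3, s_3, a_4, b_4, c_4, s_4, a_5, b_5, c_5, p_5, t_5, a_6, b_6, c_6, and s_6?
a_1 = 5
b_1 = 5
c_1 = 3
t_1 = 2
a_2 = 1
b_2 = 5
c_2 = 5
p_2 = 3
q_2 = 2
a_3 = 7
b_3 = 7
c_3 = 2
s_3 = 2
a_4 = 7
b_4 = 2
c_4 = 1
s_4 = 2
a_5 = 4
b_5 = 5
c_5 = 3
p_5 = 2
t_5 = 3
a_6 = 4
b_6 = 7
c_6 = 5
s_6 = 2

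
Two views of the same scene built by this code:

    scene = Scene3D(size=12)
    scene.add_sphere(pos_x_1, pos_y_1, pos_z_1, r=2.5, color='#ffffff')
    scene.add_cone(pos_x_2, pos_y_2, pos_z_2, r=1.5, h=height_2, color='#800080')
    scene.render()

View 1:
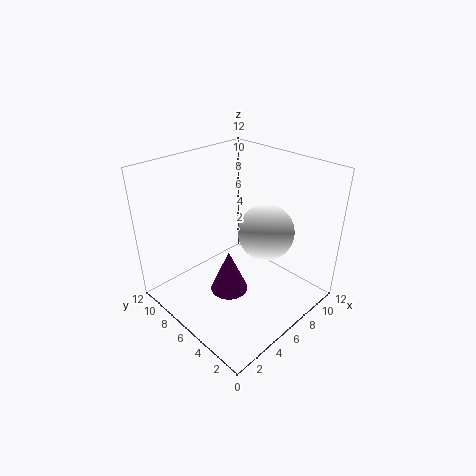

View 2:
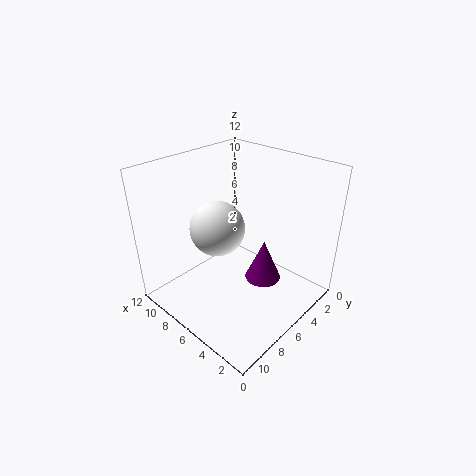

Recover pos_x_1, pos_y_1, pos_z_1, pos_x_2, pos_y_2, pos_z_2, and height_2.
pos_x_1 = 9, pos_y_1 = 5.5, pos_z_1 = 5.5, pos_x_2 = 4, pos_y_2 = 5, pos_z_2 = 2.5, height_2 = 3.5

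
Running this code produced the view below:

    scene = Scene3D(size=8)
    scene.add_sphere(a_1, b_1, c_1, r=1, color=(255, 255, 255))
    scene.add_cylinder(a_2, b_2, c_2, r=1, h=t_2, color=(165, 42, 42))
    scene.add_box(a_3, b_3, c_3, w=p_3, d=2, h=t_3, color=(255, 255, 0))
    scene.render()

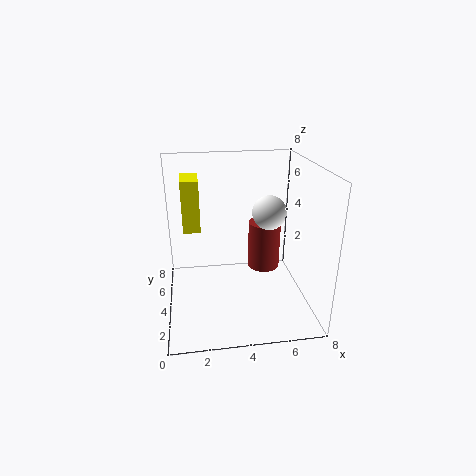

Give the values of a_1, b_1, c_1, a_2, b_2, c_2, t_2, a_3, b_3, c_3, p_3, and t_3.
a_1 = 6, b_1 = 5, c_1 = 5, a_2 = 6, b_2 = 6, c_2 = 1, t_2 = 3, a_3 = 1, b_3 = 5, c_3 = 4, p_3 = 1, t_3 = 3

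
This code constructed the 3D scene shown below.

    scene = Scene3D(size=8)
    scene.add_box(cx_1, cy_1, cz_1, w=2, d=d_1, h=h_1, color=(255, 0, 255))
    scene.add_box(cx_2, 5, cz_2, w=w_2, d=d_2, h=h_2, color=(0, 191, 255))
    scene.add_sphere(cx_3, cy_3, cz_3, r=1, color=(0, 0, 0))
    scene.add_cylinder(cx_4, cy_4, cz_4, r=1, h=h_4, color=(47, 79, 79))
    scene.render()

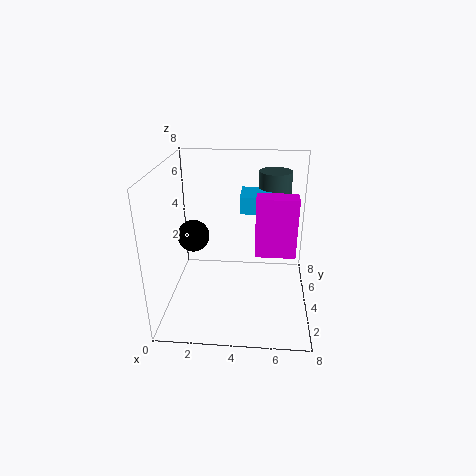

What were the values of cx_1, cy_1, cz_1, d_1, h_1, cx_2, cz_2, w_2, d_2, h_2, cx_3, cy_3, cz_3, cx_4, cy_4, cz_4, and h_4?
cx_1 = 5, cy_1 = 2, cz_1 = 4, d_1 = 1, h_1 = 3, cx_2 = 4, cz_2 = 5, w_2 = 2, d_2 = 2, h_2 = 1, cx_3 = 1, cy_3 = 6, cz_3 = 3, cx_4 = 6, cy_4 = 7, cz_4 = 5, h_4 = 2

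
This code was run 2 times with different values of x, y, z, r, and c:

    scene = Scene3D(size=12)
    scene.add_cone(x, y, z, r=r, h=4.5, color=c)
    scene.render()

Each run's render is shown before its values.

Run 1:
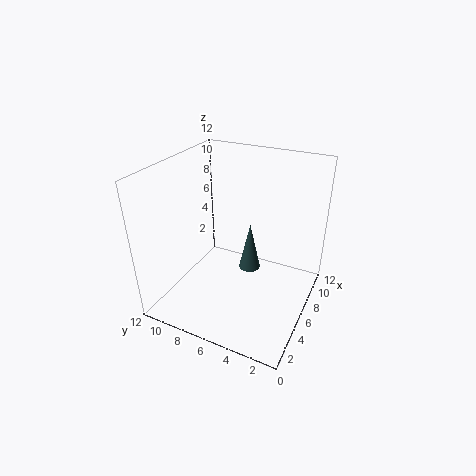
x = 8.5; y = 6; z = 1.5; r = 1; c = 'darkslategray'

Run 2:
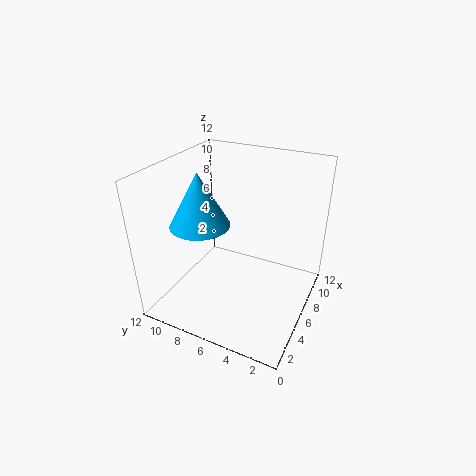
x = 5; y = 9; z = 7; r = 2.5; c = 'deepskyblue'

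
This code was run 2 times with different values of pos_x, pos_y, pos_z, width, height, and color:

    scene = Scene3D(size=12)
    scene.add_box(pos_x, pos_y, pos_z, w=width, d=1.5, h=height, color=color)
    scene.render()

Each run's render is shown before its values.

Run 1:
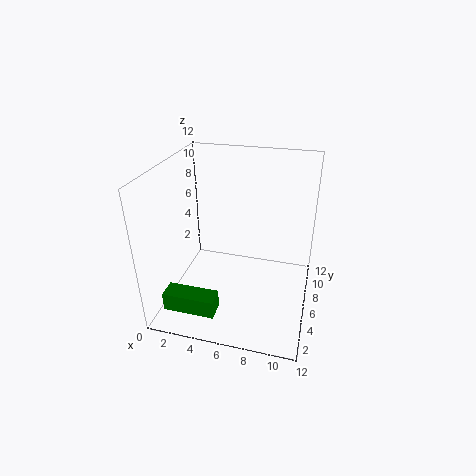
pos_x = 1.5; pos_y = 0.5; pos_z = 2; width = 4; height = 1.5; color = 'green'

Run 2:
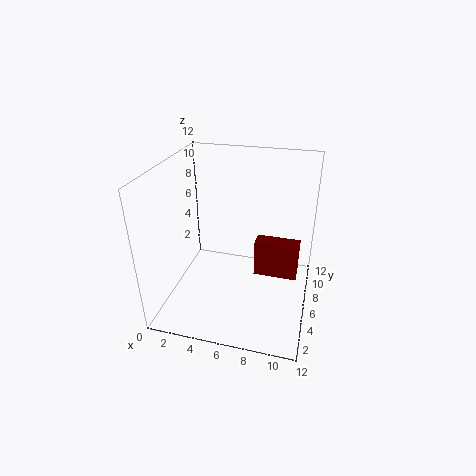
pos_x = 7; pos_y = 8; pos_z = 1; width = 4; height = 3.5; color = 'maroon'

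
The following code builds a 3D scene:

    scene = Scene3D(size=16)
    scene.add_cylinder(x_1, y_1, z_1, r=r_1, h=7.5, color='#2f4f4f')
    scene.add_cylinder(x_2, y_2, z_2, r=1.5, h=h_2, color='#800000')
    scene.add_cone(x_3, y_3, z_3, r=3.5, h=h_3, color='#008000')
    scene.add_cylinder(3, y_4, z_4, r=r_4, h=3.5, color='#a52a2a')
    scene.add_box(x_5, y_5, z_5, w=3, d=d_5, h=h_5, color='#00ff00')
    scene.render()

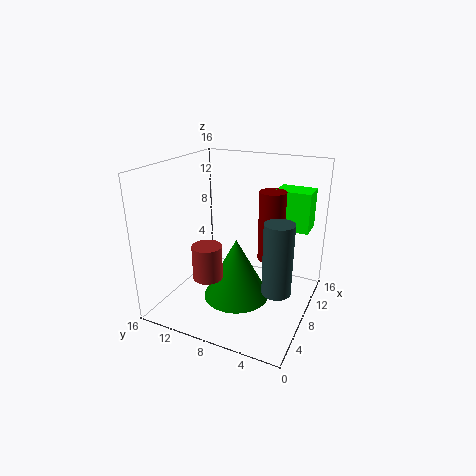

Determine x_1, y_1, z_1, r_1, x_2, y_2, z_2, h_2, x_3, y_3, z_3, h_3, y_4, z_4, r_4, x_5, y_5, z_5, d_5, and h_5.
x_1 = 5.5
y_1 = 2.5
z_1 = 4
r_1 = 1.5
x_2 = 10.5
y_2 = 5
z_2 = 5
h_2 = 8
x_3 = 5.5
y_3 = 7
z_3 = 2.5
h_3 = 6.5
y_4 = 9
z_4 = 5.5
r_4 = 1.5
x_5 = 11
y_5 = 1
z_5 = 8.5
d_5 = 4
h_5 = 4.5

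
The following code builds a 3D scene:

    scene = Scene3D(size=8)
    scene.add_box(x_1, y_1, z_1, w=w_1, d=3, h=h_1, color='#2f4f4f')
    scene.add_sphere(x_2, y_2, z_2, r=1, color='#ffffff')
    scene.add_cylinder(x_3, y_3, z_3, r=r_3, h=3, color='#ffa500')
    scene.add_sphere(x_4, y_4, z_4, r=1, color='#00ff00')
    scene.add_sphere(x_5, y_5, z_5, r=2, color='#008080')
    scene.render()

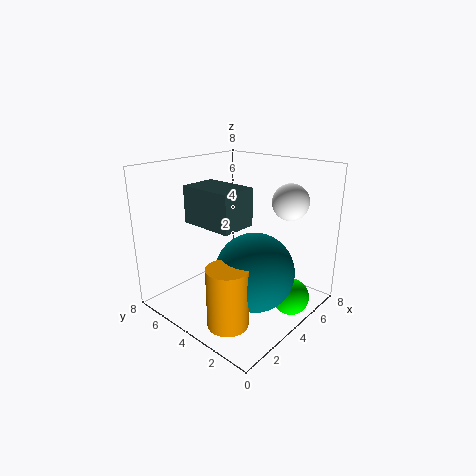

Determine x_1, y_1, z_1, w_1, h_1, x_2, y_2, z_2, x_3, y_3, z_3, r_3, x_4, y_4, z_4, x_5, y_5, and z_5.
x_1 = 2; y_1 = 3; z_1 = 5; w_1 = 2; h_1 = 2; x_2 = 6; y_2 = 2; z_2 = 6; x_3 = 1; y_3 = 2; z_3 = 1; r_3 = 1; x_4 = 5; y_4 = 1; z_4 = 1; x_5 = 3; y_5 = 2; z_5 = 3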